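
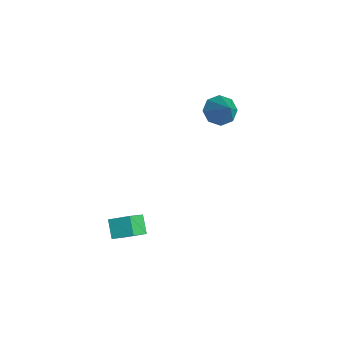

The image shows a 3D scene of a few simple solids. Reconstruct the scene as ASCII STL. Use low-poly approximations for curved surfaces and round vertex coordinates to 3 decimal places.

solid 
facet normal -0.708 -0.043 -0.705
outer loop
vertex -3.258 4.137 0.269
vertex -3.842 3.543 0.892
vertex -3.744 4.566 0.731
endloop
endfacet
facet normal 0.610 0.787 -0.089
outer loop
vertex -3.258 4.137 0.269
vertex -3.744 4.566 0.731
vertex -2.298 3.637 2.428
endloop
endfacet
facet normal -0.708 -0.043 -0.705
outer loop
vertex -3.744 4.566 0.731
vertex -3.842 3.543 0.892
vertex -4.287 4.396 1.287
endloop
endfacet
facet normal 0.120 0.910 0.396
outer loop
vertex -3.744 4.566 0.731
vertex -4.287 4.396 1.287
vertex -2.298 3.637 2.428
endloop
endfacet
facet normal -0.708 -0.043 -0.705
outer loop
vertex -4.287 4.396 1.287
vertex -3.842 3.543 0.892
vertex -4.57 3.726 1.612
endloop
endfacet
facet normal -0.273 0.511 0.815
outer loop
vertex -4.287 4.396 1.287
vertex -4.57 3.726 1.612
vertex -2.298 3.637 2.428
endloop
endfacet
facet normal -0.708 -0.043 -0.705
outer loop
vertex -4.57 3.726 1.612
vertex -3.842 3.543 0.892
vertex -4.426 2.949 1.515
endloop
endfacet
facet normal -0.339 -0.178 0.924
outer loop
vertex -4.57 3.726 1.612
vertex -4.426 2.949 1.515
vertex -2.298 3.637 2.428
endloop
endfacet
facet normal -0.708 -0.042 -0.704
outer loop
vertex -4.426 2.949 1.515
vertex -3.842 3.543 0.892
vertex -3.94 2.521 1.052
endloop
endfacet
facet normal -0.038 -0.753 0.656
outer loop
vertex -4.426 2.949 1.515
vertex -3.94 2.521 1.052
vertex -2.298 3.637 2.428
endloop
endfacet
facet normal -0.708 -0.042 -0.705
outer loop
vertex -3.94 2.521 1.052
vertex -3.842 3.543 0.892
vertex -3.397 2.691 0.496
endloop
endfacet
facet normal 0.451 -0.876 0.172
outer loop
vertex -3.94 2.521 1.052
vertex -3.397 2.691 0.496
vertex -2.298 3.637 2.428
endloop
endfacet
facet normal -0.708 -0.042 -0.705
outer loop
vertex -3.397 2.691 0.496
vertex -3.842 3.543 0.892
vertex -3.114 3.361 0.172
endloop
endfacet
facet normal 0.844 -0.476 -0.247
outer loop
vertex -3.397 2.691 0.496
vertex -3.114 3.361 0.172
vertex -2.298 3.637 2.428
endloop
endfacet
facet normal -0.708 -0.043 -0.705
outer loop
vertex -3.114 3.361 0.172
vertex -3.842 3.543 0.892
vertex -3.258 4.137 0.269
endloop
endfacet
facet normal 0.910 0.213 -0.355
outer loop
vertex -3.114 3.361 0.172
vertex -3.258 4.137 0.269
vertex -2.298 3.637 2.428
endloop
endfacet
facet normal -0.460 -0.753 -0.471
outer loop
vertex 1.935 -4.725 -1.314
vertex 1.272 -3.799 -2.146
vertex 2.869 -4.787 -2.128
endloop
endfacet
facet normal 0.471 -0.656 0.590
outer loop
vertex 3.508 -3.741 -1.474
vertex 1.935 -4.725 -1.314
vertex 2.869 -4.787 -2.128
endloop
endfacet
facet normal -0.460 -0.753 -0.470
outer loop
vertex 2.869 -4.787 -2.128
vertex 1.272 -3.799 -2.146
vertex 2.205 -3.861 -2.96
endloop
endfacet
facet normal 0.753 -0.050 -0.656
outer loop
vertex 2.205 -3.861 -2.96
vertex 3.508 -3.741 -1.474
vertex 2.869 -4.787 -2.128
endloop
endfacet
facet normal -0.753 0.050 0.656
outer loop
vertex 1.935 -4.725 -1.314
vertex 1.911 -2.753 -1.492
vertex 1.272 -3.799 -2.146
endloop
endfacet
facet normal 0.471 -0.657 0.589
outer loop
vertex 2.575 -3.679 -0.66
vertex 1.935 -4.725 -1.314
vertex 3.508 -3.741 -1.474
endloop
endfacet
facet normal -0.753 0.050 0.656
outer loop
vertex 2.575 -3.679 -0.66
vertex 1.911 -2.753 -1.492
vertex 1.935 -4.725 -1.314
endloop
endfacet
facet normal -0.471 0.656 -0.590
outer loop
vertex 1.272 -3.799 -2.146
vertex 1.911 -2.753 -1.492
vertex 2.205 -3.861 -2.96
endloop
endfacet
facet normal 0.753 -0.050 -0.656
outer loop
vertex 2.845 -2.815 -2.306
vertex 3.508 -3.741 -1.474
vertex 2.205 -3.861 -2.96
endloop
endfacet
facet normal -0.470 0.657 -0.590
outer loop
vertex 2.205 -3.861 -2.96
vertex 1.911 -2.753 -1.492
vertex 2.845 -2.815 -2.306
endloop
endfacet
facet normal 0.461 0.753 0.471
outer loop
vertex 2.845 -2.815 -2.306
vertex 2.575 -3.679 -0.66
vertex 3.508 -3.741 -1.474
endloop
endfacet
facet normal 0.460 0.753 0.471
outer loop
vertex 1.911 -2.753 -1.492
vertex 2.575 -3.679 -0.66
vertex 2.845 -2.815 -2.306
endloop
endfacet

endsolid


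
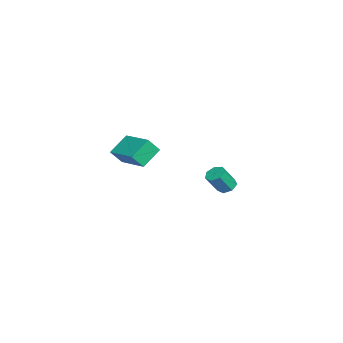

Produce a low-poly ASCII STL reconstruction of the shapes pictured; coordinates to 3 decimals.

solid 
facet normal -0.298 0.479 -0.826
outer loop
vertex -2.877 1.064 -2.978
vertex -3.4 1.285 -2.661
vertex -2.813 1.559 -2.714
endloop
endfacet
facet normal 0.948 0.045 -0.315
outer loop
vertex -2.877 1.064 -2.978
vertex -2.813 1.559 -2.714
vertex -2.437 0.355 -1.756
endloop
endfacet
facet normal 0.948 0.044 -0.316
outer loop
vertex -2.437 0.355 -1.756
vertex -2.813 1.559 -2.714
vertex -2.372 0.849 -1.492
endloop
endfacet
facet normal 0.298 -0.480 0.825
outer loop
vertex -2.437 0.355 -1.756
vertex -2.372 0.849 -1.492
vertex -2.96 0.575 -1.439
endloop
endfacet
facet normal -0.298 0.480 -0.825
outer loop
vertex -2.813 1.559 -2.714
vertex -3.4 1.285 -2.661
vertex -3.191 1.847 -2.41
endloop
endfacet
facet normal 0.680 0.714 0.169
outer loop
vertex -2.813 1.559 -2.714
vertex -3.191 1.847 -2.41
vertex -2.372 0.849 -1.492
endloop
endfacet
facet normal 0.680 0.714 0.169
outer loop
vertex -2.372 0.849 -1.492
vertex -3.191 1.847 -2.41
vertex -2.75 1.137 -1.188
endloop
endfacet
facet normal 0.298 -0.480 0.825
outer loop
vertex -2.372 0.849 -1.492
vertex -2.75 1.137 -1.188
vertex -2.96 0.575 -1.439
endloop
endfacet
facet normal -0.298 0.479 -0.825
outer loop
vertex -3.191 1.847 -2.41
vertex -3.4 1.285 -2.661
vertex -3.727 1.712 -2.295
endloop
endfacet
facet normal -0.100 0.844 0.527
outer loop
vertex -3.191 1.847 -2.41
vertex -3.727 1.712 -2.295
vertex -2.75 1.137 -1.188
endloop
endfacet
facet normal -0.100 0.844 0.527
outer loop
vertex -2.75 1.137 -1.188
vertex -3.727 1.712 -2.295
vertex -3.286 1.002 -1.073
endloop
endfacet
facet normal 0.298 -0.480 0.825
outer loop
vertex -2.75 1.137 -1.188
vertex -3.286 1.002 -1.073
vertex -2.96 0.575 -1.439
endloop
endfacet
facet normal -0.298 0.480 -0.825
outer loop
vertex -3.727 1.712 -2.295
vertex -3.4 1.285 -2.661
vertex -4.017 1.255 -2.456
endloop
endfacet
facet normal -0.805 0.339 0.487
outer loop
vertex -3.727 1.712 -2.295
vertex -4.017 1.255 -2.456
vertex -3.286 1.002 -1.073
endloop
endfacet
facet normal -0.804 0.340 0.487
outer loop
vertex -3.286 1.002 -1.073
vertex -4.017 1.255 -2.456
vertex -3.576 0.546 -1.234
endloop
endfacet
facet normal 0.297 -0.480 0.825
outer loop
vertex -3.286 1.002 -1.073
vertex -3.576 0.546 -1.234
vertex -2.96 0.575 -1.439
endloop
endfacet
facet normal -0.298 0.479 -0.826
outer loop
vertex -4.017 1.255 -2.456
vertex -3.4 1.285 -2.661
vertex -3.842 0.821 -2.771
endloop
endfacet
facet normal -0.903 -0.423 0.081
outer loop
vertex -4.017 1.255 -2.456
vertex -3.842 0.821 -2.771
vertex -3.576 0.546 -1.234
endloop
endfacet
facet normal -0.903 -0.422 0.081
outer loop
vertex -3.576 0.546 -1.234
vertex -3.842 0.821 -2.771
vertex -3.401 0.111 -1.549
endloop
endfacet
facet normal 0.297 -0.479 0.826
outer loop
vertex -3.576 0.546 -1.234
vertex -3.401 0.111 -1.549
vertex -2.96 0.575 -1.439
endloop
endfacet
facet normal -0.298 0.479 -0.826
outer loop
vertex -3.842 0.821 -2.771
vertex -3.4 1.285 -2.661
vertex -3.335 0.736 -3.003
endloop
endfacet
facet normal -0.322 -0.865 -0.386
outer loop
vertex -3.842 0.821 -2.771
vertex -3.335 0.736 -3.003
vertex -3.401 0.111 -1.549
endloop
endfacet
facet normal -0.322 -0.865 -0.386
outer loop
vertex -3.401 0.111 -1.549
vertex -3.335 0.736 -3.003
vertex -2.894 0.026 -1.781
endloop
endfacet
facet normal 0.298 -0.479 0.826
outer loop
vertex -3.401 0.111 -1.549
vertex -2.894 0.026 -1.781
vertex -2.96 0.575 -1.439
endloop
endfacet
facet normal -0.298 0.479 -0.826
outer loop
vertex -3.335 0.736 -3.003
vertex -3.4 1.285 -2.661
vertex -2.877 1.064 -2.978
endloop
endfacet
facet normal 0.501 -0.657 -0.563
outer loop
vertex -3.335 0.736 -3.003
vertex -2.877 1.064 -2.978
vertex -2.894 0.026 -1.781
endloop
endfacet
facet normal 0.503 -0.656 -0.562
outer loop
vertex -2.894 0.026 -1.781
vertex -2.877 1.064 -2.978
vertex -2.437 0.355 -1.756
endloop
endfacet
facet normal 0.299 -0.478 0.826
outer loop
vertex -2.894 0.026 -1.781
vertex -2.437 0.355 -1.756
vertex -2.96 0.575 -1.439
endloop
endfacet
facet normal -0.580 0.568 0.584
outer loop
vertex 2.656 -4.128 4.109
vertex 4.243 -2.931 4.522
vertex 2.416 -3.525 3.284
endloop
endfacet
facet normal -0.782 -0.589 -0.203
outer loop
vertex 3.257 -4.349 2.438
vertex 2.656 -4.128 4.109
vertex 2.416 -3.525 3.284
endloop
endfacet
facet normal -0.580 0.568 0.584
outer loop
vertex 2.416 -3.525 3.284
vertex 4.243 -2.931 4.522
vertex 4.003 -2.328 3.697
endloop
endfacet
facet normal -0.228 0.574 -0.786
outer loop
vertex 4.003 -2.328 3.697
vertex 3.257 -4.349 2.438
vertex 2.416 -3.525 3.284
endloop
endfacet
facet normal 0.228 -0.574 0.786
outer loop
vertex 2.656 -4.128 4.109
vertex 5.084 -3.755 3.676
vertex 4.243 -2.931 4.522
endloop
endfacet
facet normal -0.782 -0.589 -0.203
outer loop
vertex 3.497 -4.952 3.263
vertex 2.656 -4.128 4.109
vertex 3.257 -4.349 2.438
endloop
endfacet
facet normal 0.228 -0.574 0.786
outer loop
vertex 3.497 -4.952 3.263
vertex 5.084 -3.755 3.676
vertex 2.656 -4.128 4.109
endloop
endfacet
facet normal 0.782 0.589 0.203
outer loop
vertex 4.243 -2.931 4.522
vertex 5.084 -3.755 3.676
vertex 4.003 -2.328 3.697
endloop
endfacet
facet normal -0.228 0.574 -0.786
outer loop
vertex 4.844 -3.152 2.851
vertex 3.257 -4.349 2.438
vertex 4.003 -2.328 3.697
endloop
endfacet
facet normal 0.782 0.589 0.203
outer loop
vertex 4.003 -2.328 3.697
vertex 5.084 -3.755 3.676
vertex 4.844 -3.152 2.851
endloop
endfacet
facet normal 0.580 -0.568 -0.584
outer loop
vertex 4.844 -3.152 2.851
vertex 3.497 -4.952 3.263
vertex 3.257 -4.349 2.438
endloop
endfacet
facet normal 0.580 -0.568 -0.584
outer loop
vertex 5.084 -3.755 3.676
vertex 3.497 -4.952 3.263
vertex 4.844 -3.152 2.851
endloop
endfacet

endsolid


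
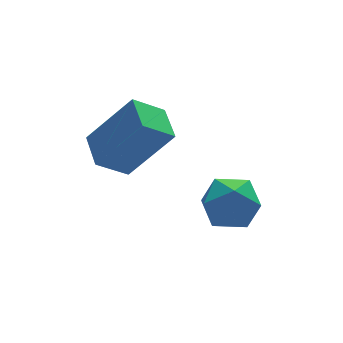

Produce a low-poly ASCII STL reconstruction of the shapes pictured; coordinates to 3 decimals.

solid 
facet normal -0.590 0.224 -0.776
outer loop
vertex -2.163 0.954 2.682
vertex -1.978 2.152 2.888
vertex -1.203 0.932 1.946
endloop
endfacet
facet normal -0.150 -0.974 -0.167
outer loop
vertex 0.018 0.468 3.552
vertex -2.163 0.954 2.682
vertex -1.203 0.932 1.946
endloop
endfacet
facet normal -0.590 0.224 -0.776
outer loop
vertex -1.203 0.932 1.946
vertex -1.978 2.152 2.888
vertex -1.018 2.13 2.152
endloop
endfacet
facet normal 0.793 -0.018 -0.608
outer loop
vertex -1.018 2.13 2.152
vertex 0.018 0.468 3.552
vertex -1.203 0.932 1.946
endloop
endfacet
facet normal -0.793 0.018 0.608
outer loop
vertex -2.163 0.954 2.682
vertex -0.757 1.688 4.494
vertex -1.978 2.152 2.888
endloop
endfacet
facet normal -0.150 -0.974 -0.167
outer loop
vertex -0.942 0.49 4.288
vertex -2.163 0.954 2.682
vertex 0.018 0.468 3.552
endloop
endfacet
facet normal -0.793 0.018 0.608
outer loop
vertex -0.942 0.49 4.288
vertex -0.757 1.688 4.494
vertex -2.163 0.954 2.682
endloop
endfacet
facet normal 0.150 0.974 0.167
outer loop
vertex -1.978 2.152 2.888
vertex -0.757 1.688 4.494
vertex -1.018 2.13 2.152
endloop
endfacet
facet normal 0.793 -0.018 -0.608
outer loop
vertex 0.203 1.666 3.758
vertex 0.018 0.468 3.552
vertex -1.018 2.13 2.152
endloop
endfacet
facet normal 0.150 0.974 0.167
outer loop
vertex -1.018 2.13 2.152
vertex -0.757 1.688 4.494
vertex 0.203 1.666 3.758
endloop
endfacet
facet normal 0.590 -0.224 0.776
outer loop
vertex 0.203 1.666 3.758
vertex -0.942 0.49 4.288
vertex 0.018 0.468 3.552
endloop
endfacet
facet normal 0.590 -0.224 0.776
outer loop
vertex -0.757 1.688 4.494
vertex -0.942 0.49 4.288
vertex 0.203 1.666 3.758
endloop
endfacet
facet normal 0.345 0.752 0.562
outer loop
vertex 1.781 0.694 0.631
vertex 1.197 0.406 1.374
vertex 2.113 0.044 1.296
endloop
endfacet
facet normal 0.841 0.532 0.100
outer loop
vertex 1.781 0.694 0.631
vertex 2.113 0.044 1.296
vertex 2.31 -0.087 0.337
endloop
endfacet
facet normal 0.574 0.599 -0.558
outer loop
vertex 1.781 0.694 0.631
vertex 2.31 -0.087 0.337
vertex 1.515 0.194 -0.179
endloop
endfacet
facet normal -0.087 0.860 -0.502
outer loop
vertex 1.781 0.694 0.631
vertex 1.515 0.194 -0.179
vertex 0.827 0.499 0.462
endloop
endfacet
facet normal -0.229 0.955 0.190
outer loop
vertex 1.781 0.694 0.631
vertex 0.827 0.499 0.462
vertex 1.197 0.406 1.374
endloop
endfacet
facet normal 0.962 -0.161 0.220
outer loop
vertex 2.31 -0.087 0.337
vertex 2.113 0.044 1.296
vertex 2.053 -0.859 0.898
endloop
endfacet
facet normal 0.159 0.194 0.968
outer loop
vertex 2.113 0.044 1.296
vertex 1.197 0.406 1.374
vertex 1.365 -0.554 1.539
endloop
endfacet
facet normal -0.770 0.522 0.366
outer loop
vertex 1.197 0.406 1.374
vertex 0.827 0.499 0.462
vertex 0.57 -0.273 1.023
endloop
endfacet
facet normal -0.541 0.369 -0.756
outer loop
vertex 0.827 0.499 0.462
vertex 1.515 0.194 -0.179
vertex 0.767 -0.404 0.064
endloop
endfacet
facet normal 0.531 -0.053 -0.846
outer loop
vertex 1.515 0.194 -0.179
vertex 2.31 -0.087 0.337
vertex 1.683 -0.766 -0.014
endloop
endfacet
facet normal 0.087 -0.860 0.502
outer loop
vertex 1.099 -1.054 0.729
vertex 2.053 -0.859 0.898
vertex 1.365 -0.554 1.539
endloop
endfacet
facet normal -0.574 -0.599 0.558
outer loop
vertex 1.099 -1.054 0.729
vertex 1.365 -0.554 1.539
vertex 0.57 -0.273 1.023
endloop
endfacet
facet normal -0.841 -0.532 -0.100
outer loop
vertex 1.099 -1.054 0.729
vertex 0.57 -0.273 1.023
vertex 0.767 -0.404 0.064
endloop
endfacet
facet normal -0.345 -0.752 -0.562
outer loop
vertex 1.099 -1.054 0.729
vertex 0.767 -0.404 0.064
vertex 1.683 -0.766 -0.014
endloop
endfacet
facet normal 0.229 -0.955 -0.190
outer loop
vertex 1.099 -1.054 0.729
vertex 1.683 -0.766 -0.014
vertex 2.053 -0.859 0.898
endloop
endfacet
facet normal 0.541 -0.369 0.756
outer loop
vertex 1.365 -0.554 1.539
vertex 2.053 -0.859 0.898
vertex 2.113 0.044 1.296
endloop
endfacet
facet normal -0.531 0.053 0.846
outer loop
vertex 0.57 -0.273 1.023
vertex 1.365 -0.554 1.539
vertex 1.197 0.406 1.374
endloop
endfacet
facet normal -0.962 0.161 -0.220
outer loop
vertex 0.767 -0.404 0.064
vertex 0.57 -0.273 1.023
vertex 0.827 0.499 0.462
endloop
endfacet
facet normal -0.159 -0.194 -0.968
outer loop
vertex 1.683 -0.766 -0.014
vertex 0.767 -0.404 0.064
vertex 1.515 0.194 -0.179
endloop
endfacet
facet normal 0.770 -0.522 -0.366
outer loop
vertex 2.053 -0.859 0.898
vertex 1.683 -0.766 -0.014
vertex 2.31 -0.087 0.337
endloop
endfacet

endsolid


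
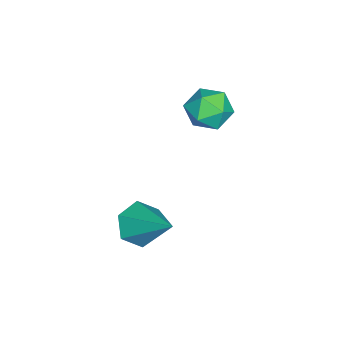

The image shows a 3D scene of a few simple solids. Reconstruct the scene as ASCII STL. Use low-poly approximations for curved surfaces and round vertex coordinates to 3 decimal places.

solid 
facet normal -0.911 -0.413 0.000
outer loop
vertex -2.992 1.305 0.943
vertex -2.618 0.48 0.635
vertex -2.695 0.65 1.574
endloop
endfacet
facet normal -0.860 0.093 0.502
outer loop
vertex -2.992 1.305 0.943
vertex -2.695 0.65 1.574
vertex -2.508 1.576 1.722
endloop
endfacet
facet normal -0.686 0.705 0.181
outer loop
vertex -2.992 1.305 0.943
vertex -2.508 1.576 1.722
vertex -2.317 1.979 0.876
endloop
endfacet
facet normal -0.629 0.578 -0.520
outer loop
vertex -2.992 1.305 0.943
vertex -2.317 1.979 0.876
vertex -2.385 1.301 0.204
endloop
endfacet
facet normal -0.768 -0.113 -0.630
outer loop
vertex -2.992 1.305 0.943
vertex -2.385 1.301 0.204
vertex -2.618 0.48 0.635
endloop
endfacet
facet normal -0.326 -0.085 0.942
outer loop
vertex -2.508 1.576 1.722
vertex -2.695 0.65 1.574
vertex -1.835 0.919 1.896
endloop
endfacet
facet normal -0.409 -0.903 0.130
outer loop
vertex -2.695 0.65 1.574
vertex -2.618 0.48 0.635
vertex -1.903 0.241 1.224
endloop
endfacet
facet normal -0.177 -0.418 -0.891
outer loop
vertex -2.618 0.48 0.635
vertex -2.385 1.301 0.204
vertex -1.712 0.644 0.378
endloop
endfacet
facet normal 0.047 0.701 -0.712
outer loop
vertex -2.385 1.301 0.204
vertex -2.317 1.979 0.876
vertex -1.525 1.57 0.526
endloop
endfacet
facet normal -0.044 0.906 0.421
outer loop
vertex -2.317 1.979 0.876
vertex -2.508 1.576 1.722
vertex -1.602 1.74 1.465
endloop
endfacet
facet normal 0.629 -0.578 0.520
outer loop
vertex -1.228 0.915 1.157
vertex -1.835 0.919 1.896
vertex -1.903 0.241 1.224
endloop
endfacet
facet normal 0.686 -0.705 -0.181
outer loop
vertex -1.228 0.915 1.157
vertex -1.903 0.241 1.224
vertex -1.712 0.644 0.378
endloop
endfacet
facet normal 0.860 -0.093 -0.502
outer loop
vertex -1.228 0.915 1.157
vertex -1.712 0.644 0.378
vertex -1.525 1.57 0.526
endloop
endfacet
facet normal 0.911 0.413 -0.000
outer loop
vertex -1.228 0.915 1.157
vertex -1.525 1.57 0.526
vertex -1.602 1.74 1.465
endloop
endfacet
facet normal 0.768 0.113 0.630
outer loop
vertex -1.228 0.915 1.157
vertex -1.602 1.74 1.465
vertex -1.835 0.919 1.896
endloop
endfacet
facet normal -0.047 -0.701 0.712
outer loop
vertex -1.903 0.241 1.224
vertex -1.835 0.919 1.896
vertex -2.695 0.65 1.574
endloop
endfacet
facet normal 0.044 -0.906 -0.421
outer loop
vertex -1.712 0.644 0.378
vertex -1.903 0.241 1.224
vertex -2.618 0.48 0.635
endloop
endfacet
facet normal 0.326 0.085 -0.942
outer loop
vertex -1.525 1.57 0.526
vertex -1.712 0.644 0.378
vertex -2.385 1.301 0.204
endloop
endfacet
facet normal 0.409 0.903 -0.130
outer loop
vertex -1.602 1.74 1.465
vertex -1.525 1.57 0.526
vertex -2.317 1.979 0.876
endloop
endfacet
facet normal 0.177 0.418 0.891
outer loop
vertex -1.835 0.919 1.896
vertex -1.602 1.74 1.465
vertex -2.508 1.576 1.722
endloop
endfacet
facet normal -0.469 -0.655 -0.593
outer loop
vertex 1.384 -0.385 -3.933
vertex 0.815 -0.63 -3.213
vertex 0.565 0.077 -3.796
endloop
endfacet
facet normal 0.346 0.772 -0.534
outer loop
vertex 1.384 -0.385 -3.933
vertex 0.565 0.077 -3.796
vertex 1.845 0.81 -1.907
endloop
endfacet
facet normal -0.468 -0.655 -0.594
outer loop
vertex 0.565 0.077 -3.796
vertex 0.815 -0.63 -3.213
vertex -0.004 -0.169 -3.076
endloop
endfacet
facet normal -0.445 0.895 -0.046
outer loop
vertex 0.565 0.077 -3.796
vertex -0.004 -0.169 -3.076
vertex 1.845 0.81 -1.907
endloop
endfacet
facet normal -0.468 -0.655 -0.594
outer loop
vertex -0.004 -0.169 -3.076
vertex 0.815 -0.63 -3.213
vertex 0.246 -0.876 -2.493
endloop
endfacet
facet normal -0.626 0.352 0.696
outer loop
vertex -0.004 -0.169 -3.076
vertex 0.246 -0.876 -2.493
vertex 1.845 0.81 -1.907
endloop
endfacet
facet normal -0.467 -0.655 -0.593
outer loop
vertex 0.246 -0.876 -2.493
vertex 0.815 -0.63 -3.213
vertex 1.065 -1.337 -2.629
endloop
endfacet
facet normal -0.018 -0.313 0.950
outer loop
vertex 0.246 -0.876 -2.493
vertex 1.065 -1.337 -2.629
vertex 1.845 0.81 -1.907
endloop
endfacet
facet normal -0.468 -0.655 -0.593
outer loop
vertex 1.065 -1.337 -2.629
vertex 0.815 -0.63 -3.213
vertex 1.634 -1.092 -3.349
endloop
endfacet
facet normal 0.772 -0.436 0.462
outer loop
vertex 1.065 -1.337 -2.629
vertex 1.634 -1.092 -3.349
vertex 1.845 0.81 -1.907
endloop
endfacet
facet normal -0.468 -0.655 -0.593
outer loop
vertex 1.634 -1.092 -3.349
vertex 0.815 -0.63 -3.213
vertex 1.384 -0.385 -3.933
endloop
endfacet
facet normal 0.954 0.106 -0.280
outer loop
vertex 1.634 -1.092 -3.349
vertex 1.384 -0.385 -3.933
vertex 1.845 0.81 -1.907
endloop
endfacet

endsolid


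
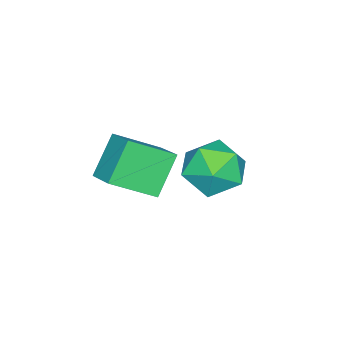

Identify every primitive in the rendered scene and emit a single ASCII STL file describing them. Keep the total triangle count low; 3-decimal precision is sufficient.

solid 
facet normal -0.515 -0.748 -0.419
outer loop
vertex -2.519 -1.148 1.697
vertex -3.6 -1.086 2.916
vertex -3.459 -0.002 0.805
endloop
endfacet
facet normal 0.663 -0.038 -0.748
outer loop
vertex -2.82 0.926 1.324
vertex -2.519 -1.148 1.697
vertex -3.459 -0.002 0.805
endloop
endfacet
facet normal -0.515 -0.748 -0.419
outer loop
vertex -3.459 -0.002 0.805
vertex -3.6 -1.086 2.916
vertex -4.54 0.06 2.024
endloop
endfacet
facet normal -0.543 0.663 -0.516
outer loop
vertex -4.54 0.06 2.024
vertex -2.82 0.926 1.324
vertex -3.459 -0.002 0.805
endloop
endfacet
facet normal 0.543 -0.663 0.516
outer loop
vertex -2.519 -1.148 1.697
vertex -2.961 -0.158 3.435
vertex -3.6 -1.086 2.916
endloop
endfacet
facet normal 0.663 -0.038 -0.748
outer loop
vertex -1.88 -0.22 2.216
vertex -2.519 -1.148 1.697
vertex -2.82 0.926 1.324
endloop
endfacet
facet normal 0.543 -0.663 0.516
outer loop
vertex -1.88 -0.22 2.216
vertex -2.961 -0.158 3.435
vertex -2.519 -1.148 1.697
endloop
endfacet
facet normal -0.663 0.038 0.748
outer loop
vertex -3.6 -1.086 2.916
vertex -2.961 -0.158 3.435
vertex -4.54 0.06 2.024
endloop
endfacet
facet normal -0.543 0.663 -0.516
outer loop
vertex -3.901 0.988 2.543
vertex -2.82 0.926 1.324
vertex -4.54 0.06 2.024
endloop
endfacet
facet normal -0.663 0.038 0.748
outer loop
vertex -4.54 0.06 2.024
vertex -2.961 -0.158 3.435
vertex -3.901 0.988 2.543
endloop
endfacet
facet normal 0.515 0.748 0.419
outer loop
vertex -3.901 0.988 2.543
vertex -1.88 -0.22 2.216
vertex -2.82 0.926 1.324
endloop
endfacet
facet normal 0.515 0.748 0.419
outer loop
vertex -2.961 -0.158 3.435
vertex -1.88 -0.22 2.216
vertex -3.901 0.988 2.543
endloop
endfacet
facet normal -0.291 0.020 0.956
outer loop
vertex -2.95 3.438 4.311
vertex -3.567 2.564 4.141
vertex -2.538 2.447 4.457
endloop
endfacet
facet normal 0.368 0.283 0.886
outer loop
vertex -2.95 3.438 4.311
vertex -2.538 2.447 4.457
vertex -1.948 3.212 3.967
endloop
endfacet
facet normal 0.337 0.835 0.434
outer loop
vertex -2.95 3.438 4.311
vertex -1.948 3.212 3.967
vertex -2.613 3.802 3.348
endloop
endfacet
facet normal -0.341 0.913 0.226
outer loop
vertex -2.95 3.438 4.311
vertex -2.613 3.802 3.348
vertex -3.614 3.402 3.455
endloop
endfacet
facet normal -0.730 0.408 0.549
outer loop
vertex -2.95 3.438 4.311
vertex -3.614 3.402 3.455
vertex -3.567 2.564 4.141
endloop
endfacet
facet normal 0.776 -0.221 0.590
outer loop
vertex -1.948 3.212 3.967
vertex -2.538 2.447 4.457
vertex -1.946 2.198 3.585
endloop
endfacet
facet normal -0.290 -0.648 0.705
outer loop
vertex -2.538 2.447 4.457
vertex -3.567 2.564 4.141
vertex -2.947 1.798 3.692
endloop
endfacet
facet normal -0.999 -0.019 0.045
outer loop
vertex -3.567 2.564 4.141
vertex -3.614 3.402 3.455
vertex -3.612 2.388 3.073
endloop
endfacet
facet normal -0.369 0.797 -0.478
outer loop
vertex -3.614 3.402 3.455
vertex -2.613 3.802 3.348
vertex -3.022 3.153 2.583
endloop
endfacet
facet normal 0.727 0.672 -0.141
outer loop
vertex -2.613 3.802 3.348
vertex -1.948 3.212 3.967
vertex -1.993 3.036 2.899
endloop
endfacet
facet normal 0.341 -0.913 -0.226
outer loop
vertex -2.61 2.162 2.729
vertex -1.946 2.198 3.585
vertex -2.947 1.798 3.692
endloop
endfacet
facet normal -0.337 -0.835 -0.434
outer loop
vertex -2.61 2.162 2.729
vertex -2.947 1.798 3.692
vertex -3.612 2.388 3.073
endloop
endfacet
facet normal -0.368 -0.283 -0.886
outer loop
vertex -2.61 2.162 2.729
vertex -3.612 2.388 3.073
vertex -3.022 3.153 2.583
endloop
endfacet
facet normal 0.291 -0.020 -0.956
outer loop
vertex -2.61 2.162 2.729
vertex -3.022 3.153 2.583
vertex -1.993 3.036 2.899
endloop
endfacet
facet normal 0.730 -0.408 -0.549
outer loop
vertex -2.61 2.162 2.729
vertex -1.993 3.036 2.899
vertex -1.946 2.198 3.585
endloop
endfacet
facet normal 0.369 -0.797 0.478
outer loop
vertex -2.947 1.798 3.692
vertex -1.946 2.198 3.585
vertex -2.538 2.447 4.457
endloop
endfacet
facet normal -0.727 -0.672 0.141
outer loop
vertex -3.612 2.388 3.073
vertex -2.947 1.798 3.692
vertex -3.567 2.564 4.141
endloop
endfacet
facet normal -0.776 0.221 -0.590
outer loop
vertex -3.022 3.153 2.583
vertex -3.612 2.388 3.073
vertex -3.614 3.402 3.455
endloop
endfacet
facet normal 0.290 0.648 -0.705
outer loop
vertex -1.993 3.036 2.899
vertex -3.022 3.153 2.583
vertex -2.613 3.802 3.348
endloop
endfacet
facet normal 0.999 0.019 -0.045
outer loop
vertex -1.946 2.198 3.585
vertex -1.993 3.036 2.899
vertex -1.948 3.212 3.967
endloop
endfacet

endsolid


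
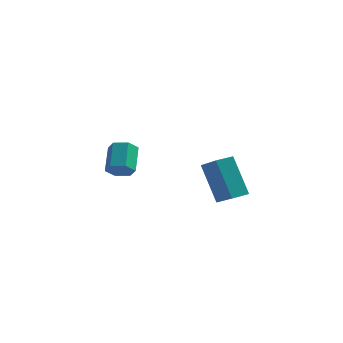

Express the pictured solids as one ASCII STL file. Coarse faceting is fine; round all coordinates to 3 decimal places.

solid 
facet normal -0.574 0.615 -0.541
outer loop
vertex 2.046 0.549 -2.708
vertex 2.65 1.159 -2.656
vertex 2.963 -0.204 -4.537
endloop
endfacet
facet normal -0.703 -0.709 -0.060
outer loop
vertex 3.91 -1.219 -3.644
vertex 2.046 0.549 -2.708
vertex 2.963 -0.204 -4.537
endloop
endfacet
facet normal -0.573 0.615 -0.541
outer loop
vertex 2.963 -0.204 -4.537
vertex 2.65 1.159 -2.656
vertex 3.568 0.405 -4.485
endloop
endfacet
facet normal 0.420 -0.346 -0.839
outer loop
vertex 3.568 0.405 -4.485
vertex 3.91 -1.219 -3.644
vertex 2.963 -0.204 -4.537
endloop
endfacet
facet normal -0.421 0.345 0.839
outer loop
vertex 2.046 0.549 -2.708
vertex 3.597 0.144 -1.763
vertex 2.65 1.159 -2.656
endloop
endfacet
facet normal -0.703 -0.709 -0.060
outer loop
vertex 2.992 -0.465 -1.815
vertex 2.046 0.549 -2.708
vertex 3.91 -1.219 -3.644
endloop
endfacet
facet normal -0.421 0.346 0.839
outer loop
vertex 2.992 -0.465 -1.815
vertex 3.597 0.144 -1.763
vertex 2.046 0.549 -2.708
endloop
endfacet
facet normal 0.703 0.709 0.060
outer loop
vertex 2.65 1.159 -2.656
vertex 3.597 0.144 -1.763
vertex 3.568 0.405 -4.485
endloop
endfacet
facet normal 0.421 -0.346 -0.839
outer loop
vertex 4.514 -0.609 -3.592
vertex 3.91 -1.219 -3.644
vertex 3.568 0.405 -4.485
endloop
endfacet
facet normal 0.703 0.709 0.060
outer loop
vertex 3.568 0.405 -4.485
vertex 3.597 0.144 -1.763
vertex 4.514 -0.609 -3.592
endloop
endfacet
facet normal 0.574 -0.614 0.541
outer loop
vertex 4.514 -0.609 -3.592
vertex 2.992 -0.465 -1.815
vertex 3.91 -1.219 -3.644
endloop
endfacet
facet normal 0.573 -0.616 0.541
outer loop
vertex 3.597 0.144 -1.763
vertex 2.992 -0.465 -1.815
vertex 4.514 -0.609 -3.592
endloop
endfacet
facet normal 0.151 -0.785 -0.600
outer loop
vertex -1.683 1.997 -4.55
vertex -2.025 1.579 -4.089
vertex -2.385 1.906 -4.607
endloop
endfacet
facet normal -0.014 0.605 -0.796
outer loop
vertex -1.683 1.997 -4.55
vertex -2.385 1.906 -4.607
vertex -1.913 3.199 -3.632
endloop
endfacet
facet normal -0.016 0.606 -0.796
outer loop
vertex -1.913 3.199 -3.632
vertex -2.385 1.906 -4.607
vertex -2.615 3.107 -3.688
endloop
endfacet
facet normal -0.151 0.785 0.600
outer loop
vertex -1.913 3.199 -3.632
vertex -2.615 3.107 -3.688
vertex -2.255 2.781 -3.171
endloop
endfacet
facet normal 0.151 -0.785 -0.600
outer loop
vertex -2.385 1.906 -4.607
vertex -2.025 1.579 -4.089
vertex -2.727 1.488 -4.146
endloop
endfacet
facet normal -0.863 0.192 -0.467
outer loop
vertex -2.385 1.906 -4.607
vertex -2.727 1.488 -4.146
vertex -2.615 3.107 -3.688
endloop
endfacet
facet normal -0.863 0.192 -0.467
outer loop
vertex -2.615 3.107 -3.688
vertex -2.727 1.488 -4.146
vertex -2.957 2.69 -3.227
endloop
endfacet
facet normal -0.150 0.786 0.600
outer loop
vertex -2.615 3.107 -3.688
vertex -2.957 2.69 -3.227
vertex -2.255 2.781 -3.171
endloop
endfacet
facet normal 0.151 -0.785 -0.600
outer loop
vertex -2.727 1.488 -4.146
vertex -2.025 1.579 -4.089
vertex -2.367 1.161 -3.628
endloop
endfacet
facet normal -0.849 -0.414 0.329
outer loop
vertex -2.727 1.488 -4.146
vertex -2.367 1.161 -3.628
vertex -2.957 2.69 -3.227
endloop
endfacet
facet normal -0.849 -0.414 0.329
outer loop
vertex -2.957 2.69 -3.227
vertex -2.367 1.161 -3.628
vertex -2.597 2.363 -2.71
endloop
endfacet
facet normal -0.150 0.785 0.601
outer loop
vertex -2.957 2.69 -3.227
vertex -2.597 2.363 -2.71
vertex -2.255 2.781 -3.171
endloop
endfacet
facet normal 0.151 -0.785 -0.600
outer loop
vertex -2.367 1.161 -3.628
vertex -2.025 1.579 -4.089
vertex -1.665 1.253 -3.572
endloop
endfacet
facet normal 0.016 -0.605 0.796
outer loop
vertex -2.367 1.161 -3.628
vertex -1.665 1.253 -3.572
vertex -2.597 2.363 -2.71
endloop
endfacet
facet normal 0.014 -0.606 0.795
outer loop
vertex -2.597 2.363 -2.71
vertex -1.665 1.253 -3.572
vertex -1.895 2.454 -2.653
endloop
endfacet
facet normal -0.151 0.785 0.600
outer loop
vertex -2.597 2.363 -2.71
vertex -1.895 2.454 -2.653
vertex -2.255 2.781 -3.171
endloop
endfacet
facet normal 0.150 -0.786 -0.600
outer loop
vertex -1.665 1.253 -3.572
vertex -2.025 1.579 -4.089
vertex -1.323 1.67 -4.033
endloop
endfacet
facet normal 0.863 -0.192 0.467
outer loop
vertex -1.665 1.253 -3.572
vertex -1.323 1.67 -4.033
vertex -1.895 2.454 -2.653
endloop
endfacet
facet normal 0.863 -0.192 0.467
outer loop
vertex -1.895 2.454 -2.653
vertex -1.323 1.67 -4.033
vertex -1.553 2.872 -3.114
endloop
endfacet
facet normal -0.151 0.785 0.600
outer loop
vertex -1.895 2.454 -2.653
vertex -1.553 2.872 -3.114
vertex -2.255 2.781 -3.171
endloop
endfacet
facet normal 0.150 -0.785 -0.601
outer loop
vertex -1.323 1.67 -4.033
vertex -2.025 1.579 -4.089
vertex -1.683 1.997 -4.55
endloop
endfacet
facet normal 0.849 0.414 -0.329
outer loop
vertex -1.323 1.67 -4.033
vertex -1.683 1.997 -4.55
vertex -1.553 2.872 -3.114
endloop
endfacet
facet normal 0.849 0.414 -0.329
outer loop
vertex -1.553 2.872 -3.114
vertex -1.683 1.997 -4.55
vertex -1.913 3.199 -3.632
endloop
endfacet
facet normal -0.151 0.785 0.600
outer loop
vertex -1.553 2.872 -3.114
vertex -1.913 3.199 -3.632
vertex -2.255 2.781 -3.171
endloop
endfacet

endsolid


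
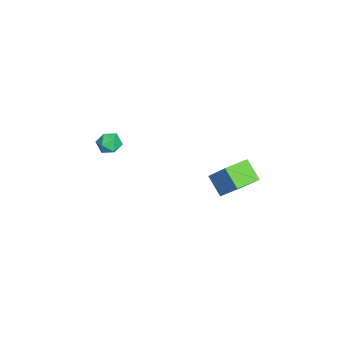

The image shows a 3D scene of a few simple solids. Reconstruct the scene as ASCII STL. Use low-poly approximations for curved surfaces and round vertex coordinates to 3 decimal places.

solid 
facet normal -0.608 -0.484 0.630
outer loop
vertex 1.492 2.074 1.45
vertex 0.628 3.097 1.401
vertex 0.594 1.244 -0.055
endloop
endfacet
facet normal 0.645 -0.763 0.036
outer loop
vertex 1.372 1.863 -0.861
vertex 1.492 2.074 1.45
vertex 0.594 1.244 -0.055
endloop
endfacet
facet normal -0.608 -0.484 0.630
outer loop
vertex 0.594 1.244 -0.055
vertex 0.628 3.097 1.401
vertex -0.27 2.266 -0.104
endloop
endfacet
facet normal -0.463 -0.429 -0.776
outer loop
vertex -0.27 2.266 -0.104
vertex 1.372 1.863 -0.861
vertex 0.594 1.244 -0.055
endloop
endfacet
facet normal 0.463 0.428 0.776
outer loop
vertex 1.492 2.074 1.45
vertex 1.406 3.716 0.595
vertex 0.628 3.097 1.401
endloop
endfacet
facet normal 0.645 -0.763 0.036
outer loop
vertex 2.27 2.694 0.644
vertex 1.492 2.074 1.45
vertex 1.372 1.863 -0.861
endloop
endfacet
facet normal 0.463 0.428 0.776
outer loop
vertex 2.27 2.694 0.644
vertex 1.406 3.716 0.595
vertex 1.492 2.074 1.45
endloop
endfacet
facet normal -0.645 0.763 -0.037
outer loop
vertex 0.628 3.097 1.401
vertex 1.406 3.716 0.595
vertex -0.27 2.266 -0.104
endloop
endfacet
facet normal -0.463 -0.428 -0.776
outer loop
vertex 0.508 2.886 -0.91
vertex 1.372 1.863 -0.861
vertex -0.27 2.266 -0.104
endloop
endfacet
facet normal -0.645 0.763 -0.036
outer loop
vertex -0.27 2.266 -0.104
vertex 1.406 3.716 0.595
vertex 0.508 2.886 -0.91
endloop
endfacet
facet normal 0.608 0.483 -0.630
outer loop
vertex 0.508 2.886 -0.91
vertex 2.27 2.694 0.644
vertex 1.372 1.863 -0.861
endloop
endfacet
facet normal 0.608 0.484 -0.630
outer loop
vertex 1.406 3.716 0.595
vertex 2.27 2.694 0.644
vertex 0.508 2.886 -0.91
endloop
endfacet
facet normal -0.964 0.224 0.141
outer loop
vertex -1.635 -3.441 0.37
vertex -1.71 -4.016 0.77
vertex -1.525 -3.404 1.065
endloop
endfacet
facet normal -0.576 0.816 0.048
outer loop
vertex -1.635 -3.441 0.37
vertex -1.525 -3.404 1.065
vertex -1.09 -3.071 0.622
endloop
endfacet
facet normal -0.252 0.770 -0.586
outer loop
vertex -1.635 -3.441 0.37
vertex -1.09 -3.071 0.622
vertex -1.007 -3.478 0.052
endloop
endfacet
facet normal -0.440 0.150 -0.886
outer loop
vertex -1.635 -3.441 0.37
vertex -1.007 -3.478 0.052
vertex -1.391 -4.061 0.144
endloop
endfacet
facet normal -0.881 -0.188 -0.435
outer loop
vertex -1.635 -3.441 0.37
vertex -1.391 -4.061 0.144
vertex -1.71 -4.016 0.77
endloop
endfacet
facet normal -0.071 0.829 0.554
outer loop
vertex -1.09 -3.071 0.622
vertex -1.525 -3.404 1.065
vertex -0.829 -3.419 1.176
endloop
endfacet
facet normal -0.700 -0.127 0.702
outer loop
vertex -1.525 -3.404 1.065
vertex -1.71 -4.016 0.77
vertex -1.213 -4.002 1.268
endloop
endfacet
facet normal -0.565 -0.792 -0.231
outer loop
vertex -1.71 -4.016 0.77
vertex -1.391 -4.061 0.144
vertex -1.13 -4.409 0.698
endloop
endfacet
facet normal 0.147 -0.248 -0.957
outer loop
vertex -1.391 -4.061 0.144
vertex -1.007 -3.478 0.052
vertex -0.695 -4.076 0.255
endloop
endfacet
facet normal 0.453 0.755 -0.473
outer loop
vertex -1.007 -3.478 0.052
vertex -1.09 -3.071 0.622
vertex -0.51 -3.464 0.55
endloop
endfacet
facet normal 0.440 -0.150 0.886
outer loop
vertex -0.585 -4.039 0.95
vertex -0.829 -3.419 1.176
vertex -1.213 -4.002 1.268
endloop
endfacet
facet normal 0.252 -0.770 0.586
outer loop
vertex -0.585 -4.039 0.95
vertex -1.213 -4.002 1.268
vertex -1.13 -4.409 0.698
endloop
endfacet
facet normal 0.576 -0.816 -0.048
outer loop
vertex -0.585 -4.039 0.95
vertex -1.13 -4.409 0.698
vertex -0.695 -4.076 0.255
endloop
endfacet
facet normal 0.964 -0.224 -0.141
outer loop
vertex -0.585 -4.039 0.95
vertex -0.695 -4.076 0.255
vertex -0.51 -3.464 0.55
endloop
endfacet
facet normal 0.881 0.188 0.435
outer loop
vertex -0.585 -4.039 0.95
vertex -0.51 -3.464 0.55
vertex -0.829 -3.419 1.176
endloop
endfacet
facet normal -0.147 0.248 0.957
outer loop
vertex -1.213 -4.002 1.268
vertex -0.829 -3.419 1.176
vertex -1.525 -3.404 1.065
endloop
endfacet
facet normal -0.453 -0.755 0.473
outer loop
vertex -1.13 -4.409 0.698
vertex -1.213 -4.002 1.268
vertex -1.71 -4.016 0.77
endloop
endfacet
facet normal 0.071 -0.829 -0.554
outer loop
vertex -0.695 -4.076 0.255
vertex -1.13 -4.409 0.698
vertex -1.391 -4.061 0.144
endloop
endfacet
facet normal 0.700 0.127 -0.702
outer loop
vertex -0.51 -3.464 0.55
vertex -0.695 -4.076 0.255
vertex -1.007 -3.478 0.052
endloop
endfacet
facet normal 0.565 0.792 0.231
outer loop
vertex -0.829 -3.419 1.176
vertex -0.51 -3.464 0.55
vertex -1.09 -3.071 0.622
endloop
endfacet

endsolid


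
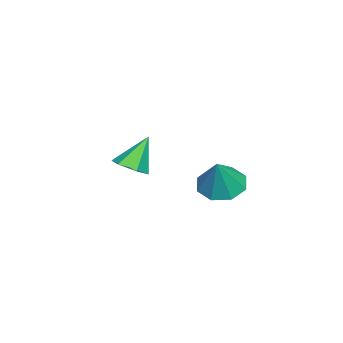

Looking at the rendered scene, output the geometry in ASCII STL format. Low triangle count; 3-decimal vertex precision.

solid 
facet normal 0.411 -0.321 -0.853
outer loop
vertex 0.601 -0.298 -0.244
vertex 0.054 -0.047 -0.602
vertex 0.612 0.359 -0.486
endloop
endfacet
facet normal 0.688 0.241 0.685
outer loop
vertex 0.601 -0.298 -0.244
vertex 0.612 0.359 -0.486
vertex -0.554 0.427 0.662
endloop
endfacet
facet normal 0.410 -0.320 -0.854
outer loop
vertex 0.612 0.359 -0.486
vertex 0.054 -0.047 -0.602
vertex 0.065 0.61 -0.843
endloop
endfacet
facet normal 0.279 0.933 0.228
outer loop
vertex 0.612 0.359 -0.486
vertex 0.065 0.61 -0.843
vertex -0.554 0.427 0.662
endloop
endfacet
facet normal 0.411 -0.320 -0.854
outer loop
vertex 0.065 0.61 -0.843
vertex 0.054 -0.047 -0.602
vertex -0.493 0.203 -0.959
endloop
endfacet
facet normal -0.566 0.814 -0.134
outer loop
vertex 0.065 0.61 -0.843
vertex -0.493 0.203 -0.959
vertex -0.554 0.427 0.662
endloop
endfacet
facet normal 0.410 -0.321 -0.854
outer loop
vertex -0.493 0.203 -0.959
vertex 0.054 -0.047 -0.602
vertex -0.504 -0.454 -0.717
endloop
endfacet
facet normal -0.999 0.003 -0.038
outer loop
vertex -0.493 0.203 -0.959
vertex -0.504 -0.454 -0.717
vertex -0.554 0.427 0.662
endloop
endfacet
facet normal 0.410 -0.321 -0.854
outer loop
vertex -0.504 -0.454 -0.717
vertex 0.054 -0.047 -0.602
vertex 0.043 -0.704 -0.36
endloop
endfacet
facet normal -0.589 -0.690 0.420
outer loop
vertex -0.504 -0.454 -0.717
vertex 0.043 -0.704 -0.36
vertex -0.554 0.427 0.662
endloop
endfacet
facet normal 0.411 -0.321 -0.853
outer loop
vertex 0.043 -0.704 -0.36
vertex 0.054 -0.047 -0.602
vertex 0.601 -0.298 -0.244
endloop
endfacet
facet normal 0.254 -0.571 0.780
outer loop
vertex 0.043 -0.704 -0.36
vertex 0.601 -0.298 -0.244
vertex -0.554 0.427 0.662
endloop
endfacet
facet normal -0.527 -0.023 -0.849
outer loop
vertex 3.509 3.252 0.289
vertex 3.095 3.943 0.527
vertex 3.799 3.791 0.094
endloop
endfacet
facet normal 0.884 -0.466 0.028
outer loop
vertex 3.509 3.252 0.289
vertex 3.799 3.791 0.094
vertex 3.845 3.977 1.733
endloop
endfacet
facet normal -0.527 -0.024 -0.849
outer loop
vertex 3.799 3.791 0.094
vertex 3.095 3.943 0.527
vertex 3.677 4.42 0.152
endloop
endfacet
facet normal 0.980 0.195 -0.050
outer loop
vertex 3.799 3.791 0.094
vertex 3.677 4.42 0.152
vertex 3.845 3.977 1.733
endloop
endfacet
facet normal -0.528 -0.024 -0.849
outer loop
vertex 3.677 4.42 0.152
vertex 3.095 3.943 0.527
vertex 3.214 4.769 0.43
endloop
endfacet
facet normal 0.648 0.748 0.141
outer loop
vertex 3.677 4.42 0.152
vertex 3.214 4.769 0.43
vertex 3.845 3.977 1.733
endloop
endfacet
facet normal -0.528 -0.024 -0.849
outer loop
vertex 3.214 4.769 0.43
vertex 3.095 3.943 0.527
vertex 2.682 4.635 0.765
endloop
endfacet
facet normal 0.087 0.869 0.486
outer loop
vertex 3.214 4.769 0.43
vertex 2.682 4.635 0.765
vertex 3.845 3.977 1.733
endloop
endfacet
facet normal -0.528 -0.023 -0.849
outer loop
vertex 2.682 4.635 0.765
vertex 3.095 3.943 0.527
vertex 2.392 4.095 0.96
endloop
endfacet
facet normal -0.379 0.488 0.787
outer loop
vertex 2.682 4.635 0.765
vertex 2.392 4.095 0.96
vertex 3.845 3.977 1.733
endloop
endfacet
facet normal -0.528 -0.024 -0.849
outer loop
vertex 2.392 4.095 0.96
vertex 3.095 3.943 0.527
vertex 2.514 3.467 0.902
endloop
endfacet
facet normal -0.474 -0.172 0.864
outer loop
vertex 2.392 4.095 0.96
vertex 2.514 3.467 0.902
vertex 3.845 3.977 1.733
endloop
endfacet
facet normal -0.528 -0.024 -0.849
outer loop
vertex 2.514 3.467 0.902
vertex 3.095 3.943 0.527
vertex 2.976 3.117 0.624
endloop
endfacet
facet normal -0.143 -0.725 0.674
outer loop
vertex 2.514 3.467 0.902
vertex 2.976 3.117 0.624
vertex 3.845 3.977 1.733
endloop
endfacet
facet normal -0.528 -0.024 -0.849
outer loop
vertex 2.976 3.117 0.624
vertex 3.095 3.943 0.527
vertex 3.509 3.252 0.289
endloop
endfacet
facet normal 0.420 -0.846 0.327
outer loop
vertex 2.976 3.117 0.624
vertex 3.509 3.252 0.289
vertex 3.845 3.977 1.733
endloop
endfacet

endsolid


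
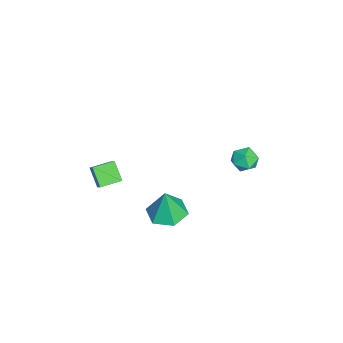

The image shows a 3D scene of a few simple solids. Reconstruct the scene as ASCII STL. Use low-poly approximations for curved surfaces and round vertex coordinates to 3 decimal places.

solid 
facet normal -0.127 0.051 -0.991
outer loop
vertex 3.974 0.473 -0.411
vertex 3.035 0.063 -0.312
vertex 3.157 1.085 -0.275
endloop
endfacet
facet normal 0.584 0.683 0.439
outer loop
vertex 3.974 0.473 -0.411
vertex 3.157 1.085 -0.275
vertex 3.245 -0.023 1.332
endloop
endfacet
facet normal -0.127 0.051 -0.991
outer loop
vertex 3.157 1.085 -0.275
vertex 3.035 0.063 -0.312
vertex 2.217 0.674 -0.176
endloop
endfacet
facet normal -0.284 0.782 0.555
outer loop
vertex 3.157 1.085 -0.275
vertex 2.217 0.674 -0.176
vertex 3.245 -0.023 1.332
endloop
endfacet
facet normal -0.127 0.051 -0.991
outer loop
vertex 2.217 0.674 -0.176
vertex 3.035 0.063 -0.312
vertex 2.095 -0.348 -0.213
endloop
endfacet
facet normal -0.807 0.075 0.585
outer loop
vertex 2.217 0.674 -0.176
vertex 2.095 -0.348 -0.213
vertex 3.245 -0.023 1.332
endloop
endfacet
facet normal -0.127 0.052 -0.991
outer loop
vertex 2.095 -0.348 -0.213
vertex 3.035 0.063 -0.312
vertex 2.913 -0.959 -0.35
endloop
endfacet
facet normal -0.463 -0.732 0.499
outer loop
vertex 2.095 -0.348 -0.213
vertex 2.913 -0.959 -0.35
vertex 3.245 -0.023 1.332
endloop
endfacet
facet normal -0.126 0.052 -0.991
outer loop
vertex 2.913 -0.959 -0.35
vertex 3.035 0.063 -0.312
vertex 3.852 -0.549 -0.448
endloop
endfacet
facet normal 0.403 -0.831 0.383
outer loop
vertex 2.913 -0.959 -0.35
vertex 3.852 -0.549 -0.448
vertex 3.245 -0.023 1.332
endloop
endfacet
facet normal -0.127 0.051 -0.991
outer loop
vertex 3.852 -0.549 -0.448
vertex 3.035 0.063 -0.312
vertex 3.974 0.473 -0.411
endloop
endfacet
facet normal 0.928 -0.123 0.353
outer loop
vertex 3.852 -0.549 -0.448
vertex 3.974 0.473 -0.411
vertex 3.245 -0.023 1.332
endloop
endfacet
facet normal -0.167 0.972 -0.164
outer loop
vertex -3.256 3.935 -2.828
vertex -3.943 3.889 -2.402
vertex -3.248 4.071 -2.03
endloop
endfacet
facet normal 0.533 0.833 -0.147
outer loop
vertex -3.256 3.935 -2.828
vertex -3.248 4.071 -2.03
vertex -2.659 3.634 -2.372
endloop
endfacet
facet normal 0.674 0.348 -0.652
outer loop
vertex -3.256 3.935 -2.828
vertex -2.659 3.634 -2.372
vertex -2.99 3.181 -2.956
endloop
endfacet
facet normal 0.061 0.188 -0.980
outer loop
vertex -3.256 3.935 -2.828
vertex -2.99 3.181 -2.956
vertex -3.784 3.339 -2.975
endloop
endfacet
facet normal -0.459 0.574 -0.678
outer loop
vertex -3.256 3.935 -2.828
vertex -3.784 3.339 -2.975
vertex -3.943 3.889 -2.402
endloop
endfacet
facet normal 0.685 0.543 0.486
outer loop
vertex -2.659 3.634 -2.372
vertex -3.248 4.071 -2.03
vertex -2.976 3.401 -1.665
endloop
endfacet
facet normal -0.447 0.767 0.460
outer loop
vertex -3.248 4.071 -2.03
vertex -3.943 3.889 -2.402
vertex -3.77 3.559 -1.684
endloop
endfacet
facet normal -0.920 0.122 -0.372
outer loop
vertex -3.943 3.889 -2.402
vertex -3.784 3.339 -2.975
vertex -4.101 3.106 -2.268
endloop
endfacet
facet normal -0.079 -0.501 -0.862
outer loop
vertex -3.784 3.339 -2.975
vertex -2.99 3.181 -2.956
vertex -3.512 2.669 -2.61
endloop
endfacet
facet normal 0.913 -0.241 -0.331
outer loop
vertex -2.99 3.181 -2.956
vertex -2.659 3.634 -2.372
vertex -2.817 2.851 -2.238
endloop
endfacet
facet normal -0.061 -0.188 0.980
outer loop
vertex -3.504 2.805 -1.812
vertex -2.976 3.401 -1.665
vertex -3.77 3.559 -1.684
endloop
endfacet
facet normal -0.674 -0.348 0.652
outer loop
vertex -3.504 2.805 -1.812
vertex -3.77 3.559 -1.684
vertex -4.101 3.106 -2.268
endloop
endfacet
facet normal -0.533 -0.833 0.147
outer loop
vertex -3.504 2.805 -1.812
vertex -4.101 3.106 -2.268
vertex -3.512 2.669 -2.61
endloop
endfacet
facet normal 0.167 -0.972 0.164
outer loop
vertex -3.504 2.805 -1.812
vertex -3.512 2.669 -2.61
vertex -2.817 2.851 -2.238
endloop
endfacet
facet normal 0.459 -0.574 0.678
outer loop
vertex -3.504 2.805 -1.812
vertex -2.817 2.851 -2.238
vertex -2.976 3.401 -1.665
endloop
endfacet
facet normal 0.079 0.501 0.862
outer loop
vertex -3.77 3.559 -1.684
vertex -2.976 3.401 -1.665
vertex -3.248 4.071 -2.03
endloop
endfacet
facet normal -0.913 0.241 0.331
outer loop
vertex -4.101 3.106 -2.268
vertex -3.77 3.559 -1.684
vertex -3.943 3.889 -2.402
endloop
endfacet
facet normal -0.685 -0.543 -0.486
outer loop
vertex -3.512 2.669 -2.61
vertex -4.101 3.106 -2.268
vertex -3.784 3.339 -2.975
endloop
endfacet
facet normal 0.447 -0.767 -0.460
outer loop
vertex -2.817 2.851 -2.238
vertex -3.512 2.669 -2.61
vertex -2.99 3.181 -2.956
endloop
endfacet
facet normal 0.920 -0.122 0.372
outer loop
vertex -2.976 3.401 -1.665
vertex -2.817 2.851 -2.238
vertex -2.659 3.634 -2.372
endloop
endfacet
facet normal -0.616 -0.382 0.689
outer loop
vertex 3.192 -3.365 2.984
vertex 2.761 -2.398 3.135
vertex 2.163 -3.654 1.903
endloop
endfacet
facet normal 0.403 -0.904 -0.142
outer loop
vertex 2.859 -3.222 1.125
vertex 3.192 -3.365 2.984
vertex 2.163 -3.654 1.903
endloop
endfacet
facet normal -0.616 -0.383 0.689
outer loop
vertex 2.163 -3.654 1.903
vertex 2.761 -2.398 3.135
vertex 1.732 -2.687 2.055
endloop
endfacet
facet normal -0.677 -0.190 -0.711
outer loop
vertex 1.732 -2.687 2.055
vertex 2.859 -3.222 1.125
vertex 2.163 -3.654 1.903
endloop
endfacet
facet normal 0.677 0.191 0.711
outer loop
vertex 3.192 -3.365 2.984
vertex 3.457 -1.966 2.357
vertex 2.761 -2.398 3.135
endloop
endfacet
facet normal 0.403 -0.904 -0.142
outer loop
vertex 3.888 -2.933 2.205
vertex 3.192 -3.365 2.984
vertex 2.859 -3.222 1.125
endloop
endfacet
facet normal 0.677 0.190 0.711
outer loop
vertex 3.888 -2.933 2.205
vertex 3.457 -1.966 2.357
vertex 3.192 -3.365 2.984
endloop
endfacet
facet normal -0.403 0.904 0.142
outer loop
vertex 2.761 -2.398 3.135
vertex 3.457 -1.966 2.357
vertex 1.732 -2.687 2.055
endloop
endfacet
facet normal -0.677 -0.191 -0.711
outer loop
vertex 2.428 -2.255 1.276
vertex 2.859 -3.222 1.125
vertex 1.732 -2.687 2.055
endloop
endfacet
facet normal -0.403 0.904 0.142
outer loop
vertex 1.732 -2.687 2.055
vertex 3.457 -1.966 2.357
vertex 2.428 -2.255 1.276
endloop
endfacet
facet normal 0.616 0.382 -0.689
outer loop
vertex 2.428 -2.255 1.276
vertex 3.888 -2.933 2.205
vertex 2.859 -3.222 1.125
endloop
endfacet
facet normal 0.616 0.383 -0.689
outer loop
vertex 3.457 -1.966 2.357
vertex 3.888 -2.933 2.205
vertex 2.428 -2.255 1.276
endloop
endfacet

endsolid


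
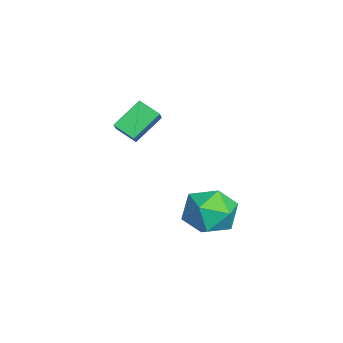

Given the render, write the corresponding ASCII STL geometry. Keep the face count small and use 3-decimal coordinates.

solid 
facet normal -0.424 0.672 0.607
outer loop
vertex 1.987 -0.696 3.785
vertex 2.462 0.008 3.337
vertex 1.129 -0.58 3.058
endloop
endfacet
facet normal -0.495 -0.733 0.467
outer loop
vertex 1.738 -1.548 2.183
vertex 1.987 -0.696 3.785
vertex 1.129 -0.58 3.058
endloop
endfacet
facet normal -0.424 0.672 0.607
outer loop
vertex 1.129 -0.58 3.058
vertex 2.462 0.008 3.337
vertex 1.604 0.124 2.61
endloop
endfacet
facet normal -0.759 0.103 -0.643
outer loop
vertex 1.604 0.124 2.61
vertex 1.738 -1.548 2.183
vertex 1.129 -0.58 3.058
endloop
endfacet
facet normal 0.759 -0.103 0.643
outer loop
vertex 1.987 -0.696 3.785
vertex 3.071 -0.96 2.462
vertex 2.462 0.008 3.337
endloop
endfacet
facet normal -0.495 -0.733 0.467
outer loop
vertex 2.596 -1.664 2.91
vertex 1.987 -0.696 3.785
vertex 1.738 -1.548 2.183
endloop
endfacet
facet normal 0.759 -0.103 0.643
outer loop
vertex 2.596 -1.664 2.91
vertex 3.071 -0.96 2.462
vertex 1.987 -0.696 3.785
endloop
endfacet
facet normal 0.495 0.733 -0.467
outer loop
vertex 2.462 0.008 3.337
vertex 3.071 -0.96 2.462
vertex 1.604 0.124 2.61
endloop
endfacet
facet normal -0.759 0.103 -0.643
outer loop
vertex 2.213 -0.844 1.735
vertex 1.738 -1.548 2.183
vertex 1.604 0.124 2.61
endloop
endfacet
facet normal 0.495 0.733 -0.467
outer loop
vertex 1.604 0.124 2.61
vertex 3.071 -0.96 2.462
vertex 2.213 -0.844 1.735
endloop
endfacet
facet normal 0.424 -0.672 -0.607
outer loop
vertex 2.213 -0.844 1.735
vertex 2.596 -1.664 2.91
vertex 1.738 -1.548 2.183
endloop
endfacet
facet normal 0.424 -0.672 -0.607
outer loop
vertex 3.071 -0.96 2.462
vertex 2.596 -1.664 2.91
vertex 2.213 -0.844 1.735
endloop
endfacet
facet normal -0.528 0.592 0.608
outer loop
vertex 3.297 2.791 -1.053
vertex 2.55 1.929 -0.862
vertex 3.476 2.054 -0.18
endloop
endfacet
facet normal 0.162 0.770 0.617
outer loop
vertex 3.297 2.791 -1.053
vertex 3.476 2.054 -0.18
vertex 4.363 2.395 -0.839
endloop
endfacet
facet normal 0.357 0.933 -0.050
outer loop
vertex 3.297 2.791 -1.053
vertex 4.363 2.395 -0.839
vertex 3.986 2.481 -1.929
endloop
endfacet
facet normal -0.214 0.855 -0.471
outer loop
vertex 3.297 2.791 -1.053
vertex 3.986 2.481 -1.929
vertex 2.866 2.192 -1.944
endloop
endfacet
facet normal -0.761 0.645 -0.066
outer loop
vertex 3.297 2.791 -1.053
vertex 2.866 2.192 -1.944
vertex 2.55 1.929 -0.862
endloop
endfacet
facet normal 0.535 0.197 0.822
outer loop
vertex 4.363 2.395 -0.839
vertex 3.476 2.054 -0.18
vertex 4.274 1.288 -0.516
endloop
endfacet
facet normal -0.583 -0.091 0.808
outer loop
vertex 3.476 2.054 -0.18
vertex 2.55 1.929 -0.862
vertex 3.154 0.999 -0.531
endloop
endfacet
facet normal -0.960 -0.005 -0.281
outer loop
vertex 2.55 1.929 -0.862
vertex 2.866 2.192 -1.944
vertex 2.777 1.085 -1.621
endloop
endfacet
facet normal -0.074 0.335 -0.939
outer loop
vertex 2.866 2.192 -1.944
vertex 3.986 2.481 -1.929
vertex 3.664 1.426 -2.28
endloop
endfacet
facet normal 0.850 0.460 -0.258
outer loop
vertex 3.986 2.481 -1.929
vertex 4.363 2.395 -0.839
vertex 4.59 1.551 -1.598
endloop
endfacet
facet normal 0.214 -0.855 0.471
outer loop
vertex 3.843 0.689 -1.407
vertex 4.274 1.288 -0.516
vertex 3.154 0.999 -0.531
endloop
endfacet
facet normal -0.357 -0.933 0.050
outer loop
vertex 3.843 0.689 -1.407
vertex 3.154 0.999 -0.531
vertex 2.777 1.085 -1.621
endloop
endfacet
facet normal -0.162 -0.770 -0.617
outer loop
vertex 3.843 0.689 -1.407
vertex 2.777 1.085 -1.621
vertex 3.664 1.426 -2.28
endloop
endfacet
facet normal 0.528 -0.592 -0.608
outer loop
vertex 3.843 0.689 -1.407
vertex 3.664 1.426 -2.28
vertex 4.59 1.551 -1.598
endloop
endfacet
facet normal 0.761 -0.645 0.066
outer loop
vertex 3.843 0.689 -1.407
vertex 4.59 1.551 -1.598
vertex 4.274 1.288 -0.516
endloop
endfacet
facet normal 0.074 -0.335 0.939
outer loop
vertex 3.154 0.999 -0.531
vertex 4.274 1.288 -0.516
vertex 3.476 2.054 -0.18
endloop
endfacet
facet normal -0.850 -0.460 0.258
outer loop
vertex 2.777 1.085 -1.621
vertex 3.154 0.999 -0.531
vertex 2.55 1.929 -0.862
endloop
endfacet
facet normal -0.535 -0.197 -0.822
outer loop
vertex 3.664 1.426 -2.28
vertex 2.777 1.085 -1.621
vertex 2.866 2.192 -1.944
endloop
endfacet
facet normal 0.583 0.091 -0.808
outer loop
vertex 4.59 1.551 -1.598
vertex 3.664 1.426 -2.28
vertex 3.986 2.481 -1.929
endloop
endfacet
facet normal 0.960 0.005 0.281
outer loop
vertex 4.274 1.288 -0.516
vertex 4.59 1.551 -1.598
vertex 4.363 2.395 -0.839
endloop
endfacet

endsolid


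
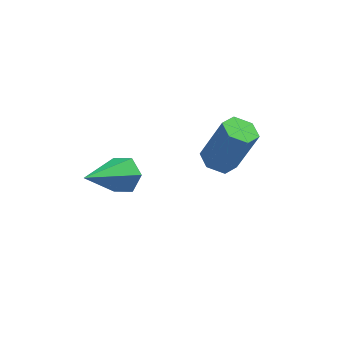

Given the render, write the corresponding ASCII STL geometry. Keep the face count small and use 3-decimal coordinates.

solid 
facet normal -0.388 -0.005 -0.922
outer loop
vertex 2.037 3.921 -3.753
vertex 1.751 3.455 -3.63
vertex 1.521 3.957 -3.536
endloop
endfacet
facet normal 0.057 0.998 -0.030
outer loop
vertex 2.037 3.921 -3.753
vertex 1.521 3.957 -3.536
vertex 2.634 3.93 -2.334
endloop
endfacet
facet normal 0.058 0.998 -0.032
outer loop
vertex 2.634 3.93 -2.334
vertex 1.521 3.957 -3.536
vertex 2.119 3.967 -2.117
endloop
endfacet
facet normal 0.389 0.007 0.921
outer loop
vertex 2.634 3.93 -2.334
vertex 2.119 3.967 -2.117
vertex 2.349 3.465 -2.21
endloop
endfacet
facet normal -0.389 -0.006 -0.921
outer loop
vertex 1.521 3.957 -3.536
vertex 1.751 3.455 -3.63
vertex 1.236 3.492 -3.413
endloop
endfacet
facet normal -0.768 0.555 0.320
outer loop
vertex 1.521 3.957 -3.536
vertex 1.236 3.492 -3.413
vertex 2.119 3.967 -2.117
endloop
endfacet
facet normal -0.768 0.554 0.320
outer loop
vertex 2.119 3.967 -2.117
vertex 1.236 3.492 -3.413
vertex 1.834 3.501 -1.994
endloop
endfacet
facet normal 0.387 0.007 0.922
outer loop
vertex 2.119 3.967 -2.117
vertex 1.834 3.501 -1.994
vertex 2.349 3.465 -2.21
endloop
endfacet
facet normal -0.389 -0.007 -0.921
outer loop
vertex 1.236 3.492 -3.413
vertex 1.751 3.455 -3.63
vertex 1.466 2.99 -3.506
endloop
endfacet
facet normal -0.825 -0.443 0.351
outer loop
vertex 1.236 3.492 -3.413
vertex 1.466 2.99 -3.506
vertex 1.834 3.501 -1.994
endloop
endfacet
facet normal -0.826 -0.442 0.350
outer loop
vertex 1.834 3.501 -1.994
vertex 1.466 2.99 -3.506
vertex 2.063 2.999 -2.087
endloop
endfacet
facet normal 0.387 0.006 0.922
outer loop
vertex 1.834 3.501 -1.994
vertex 2.063 2.999 -2.087
vertex 2.349 3.465 -2.21
endloop
endfacet
facet normal -0.389 -0.007 -0.921
outer loop
vertex 1.466 2.99 -3.506
vertex 1.751 3.455 -3.63
vertex 1.981 2.953 -3.723
endloop
endfacet
facet normal -0.059 -0.998 0.031
outer loop
vertex 1.466 2.99 -3.506
vertex 1.981 2.953 -3.723
vertex 2.063 2.999 -2.087
endloop
endfacet
facet normal -0.057 -0.998 0.031
outer loop
vertex 2.063 2.999 -2.087
vertex 1.981 2.953 -3.723
vertex 2.579 2.963 -2.304
endloop
endfacet
facet normal 0.388 0.005 0.922
outer loop
vertex 2.063 2.999 -2.087
vertex 2.579 2.963 -2.304
vertex 2.349 3.465 -2.21
endloop
endfacet
facet normal -0.387 -0.007 -0.922
outer loop
vertex 1.981 2.953 -3.723
vertex 1.751 3.455 -3.63
vertex 2.266 3.419 -3.846
endloop
endfacet
facet normal 0.768 -0.554 -0.320
outer loop
vertex 1.981 2.953 -3.723
vertex 2.266 3.419 -3.846
vertex 2.579 2.963 -2.304
endloop
endfacet
facet normal 0.768 -0.555 -0.320
outer loop
vertex 2.579 2.963 -2.304
vertex 2.266 3.419 -3.846
vertex 2.864 3.428 -2.427
endloop
endfacet
facet normal 0.389 0.006 0.921
outer loop
vertex 2.579 2.963 -2.304
vertex 2.864 3.428 -2.427
vertex 2.349 3.465 -2.21
endloop
endfacet
facet normal -0.387 -0.006 -0.922
outer loop
vertex 2.266 3.419 -3.846
vertex 1.751 3.455 -3.63
vertex 2.037 3.921 -3.753
endloop
endfacet
facet normal 0.826 0.442 -0.351
outer loop
vertex 2.266 3.419 -3.846
vertex 2.037 3.921 -3.753
vertex 2.864 3.428 -2.427
endloop
endfacet
facet normal 0.825 0.443 -0.350
outer loop
vertex 2.864 3.428 -2.427
vertex 2.037 3.921 -3.753
vertex 2.634 3.93 -2.334
endloop
endfacet
facet normal 0.389 0.007 0.921
outer loop
vertex 2.864 3.428 -2.427
vertex 2.634 3.93 -2.334
vertex 2.349 3.465 -2.21
endloop
endfacet
facet normal 0.491 0.685 -0.539
outer loop
vertex 0.007 0.5 -1.598
vertex -0.504 0.688 -1.825
vertex -0.296 0.929 -1.329
endloop
endfacet
facet normal 0.531 -0.148 0.834
outer loop
vertex 0.007 0.5 -1.598
vertex -0.296 0.929 -1.329
vertex -1.336 -0.468 -0.915
endloop
endfacet
facet normal 0.492 0.684 -0.539
outer loop
vertex -0.296 0.929 -1.329
vertex -0.504 0.688 -1.825
vertex -0.807 1.117 -1.557
endloop
endfacet
facet normal -0.231 0.430 0.873
outer loop
vertex -0.296 0.929 -1.329
vertex -0.807 1.117 -1.557
vertex -1.336 -0.468 -0.915
endloop
endfacet
facet normal 0.492 0.684 -0.539
outer loop
vertex -0.807 1.117 -1.557
vertex -0.504 0.688 -1.825
vertex -1.015 0.876 -2.053
endloop
endfacet
facet normal -0.904 0.380 0.194
outer loop
vertex -0.807 1.117 -1.557
vertex -1.015 0.876 -2.053
vertex -1.336 -0.468 -0.915
endloop
endfacet
facet normal 0.492 0.683 -0.540
outer loop
vertex -1.015 0.876 -2.053
vertex -0.504 0.688 -1.825
vertex -0.713 0.446 -2.322
endloop
endfacet
facet normal -0.816 -0.247 -0.522
outer loop
vertex -1.015 0.876 -2.053
vertex -0.713 0.446 -2.322
vertex -1.336 -0.468 -0.915
endloop
endfacet
facet normal 0.492 0.683 -0.540
outer loop
vertex -0.713 0.446 -2.322
vertex -0.504 0.688 -1.825
vertex -0.202 0.258 -2.094
endloop
endfacet
facet normal -0.054 -0.826 -0.561
outer loop
vertex -0.713 0.446 -2.322
vertex -0.202 0.258 -2.094
vertex -1.336 -0.468 -0.915
endloop
endfacet
facet normal 0.491 0.683 -0.540
outer loop
vertex -0.202 0.258 -2.094
vertex -0.504 0.688 -1.825
vertex 0.007 0.5 -1.598
endloop
endfacet
facet normal 0.619 -0.776 0.118
outer loop
vertex -0.202 0.258 -2.094
vertex 0.007 0.5 -1.598
vertex -1.336 -0.468 -0.915
endloop
endfacet

endsolid


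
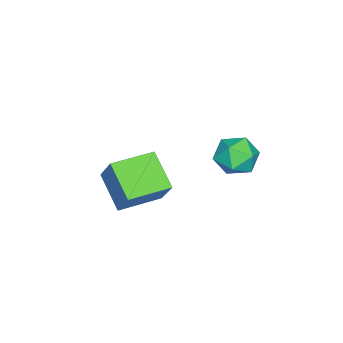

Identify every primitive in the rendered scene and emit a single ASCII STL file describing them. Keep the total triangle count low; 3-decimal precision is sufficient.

solid 
facet normal -0.744 0.668 -0.002
outer loop
vertex 0.818 0.991 1.063
vertex 1.878 2.17 0.016
vertex 0.183 0.279 -0.38
endloop
endfacet
facet normal -0.558 -0.620 0.552
outer loop
vertex 1.642 -1.03 -0.376
vertex 0.818 0.991 1.063
vertex 0.183 0.279 -0.38
endloop
endfacet
facet normal -0.744 0.668 -0.002
outer loop
vertex 0.183 0.279 -0.38
vertex 1.878 2.17 0.016
vertex 1.243 1.458 -1.427
endloop
endfacet
facet normal -0.367 -0.411 -0.834
outer loop
vertex 1.243 1.458 -1.427
vertex 1.642 -1.03 -0.376
vertex 0.183 0.279 -0.38
endloop
endfacet
facet normal 0.367 0.411 0.834
outer loop
vertex 0.818 0.991 1.063
vertex 3.337 0.861 0.02
vertex 1.878 2.17 0.016
endloop
endfacet
facet normal -0.558 -0.620 0.552
outer loop
vertex 2.277 -0.318 1.067
vertex 0.818 0.991 1.063
vertex 1.642 -1.03 -0.376
endloop
endfacet
facet normal 0.367 0.411 0.834
outer loop
vertex 2.277 -0.318 1.067
vertex 3.337 0.861 0.02
vertex 0.818 0.991 1.063
endloop
endfacet
facet normal 0.558 0.620 -0.552
outer loop
vertex 1.878 2.17 0.016
vertex 3.337 0.861 0.02
vertex 1.243 1.458 -1.427
endloop
endfacet
facet normal -0.367 -0.411 -0.834
outer loop
vertex 2.702 0.149 -1.423
vertex 1.642 -1.03 -0.376
vertex 1.243 1.458 -1.427
endloop
endfacet
facet normal 0.558 0.620 -0.552
outer loop
vertex 1.243 1.458 -1.427
vertex 3.337 0.861 0.02
vertex 2.702 0.149 -1.423
endloop
endfacet
facet normal 0.744 -0.668 0.002
outer loop
vertex 2.702 0.149 -1.423
vertex 2.277 -0.318 1.067
vertex 1.642 -1.03 -0.376
endloop
endfacet
facet normal 0.744 -0.668 0.002
outer loop
vertex 3.337 0.861 0.02
vertex 2.277 -0.318 1.067
vertex 2.702 0.149 -1.423
endloop
endfacet
facet normal -0.311 0.778 0.546
outer loop
vertex -3.104 4.167 -1.138
vertex -2.975 3.584 -0.235
vertex -2.155 4.18 -0.616
endloop
endfacet
facet normal 0.014 0.999 -0.050
outer loop
vertex -3.104 4.167 -1.138
vertex -2.155 4.18 -0.616
vertex -2.177 4.126 -1.698
endloop
endfacet
facet normal -0.335 0.720 -0.607
outer loop
vertex -3.104 4.167 -1.138
vertex -2.177 4.126 -1.698
vertex -3.011 3.497 -1.984
endloop
endfacet
facet normal -0.875 0.328 -0.356
outer loop
vertex -3.104 4.167 -1.138
vertex -3.011 3.497 -1.984
vertex -3.504 3.162 -1.08
endloop
endfacet
facet normal -0.860 0.363 0.357
outer loop
vertex -3.104 4.167 -1.138
vertex -3.504 3.162 -1.08
vertex -2.975 3.584 -0.235
endloop
endfacet
facet normal 0.677 0.734 -0.050
outer loop
vertex -2.177 4.126 -1.698
vertex -2.155 4.18 -0.616
vertex -1.476 3.518 -1.14
endloop
endfacet
facet normal 0.151 0.377 0.914
outer loop
vertex -2.155 4.18 -0.616
vertex -2.975 3.584 -0.235
vertex -1.969 3.183 -0.236
endloop
endfacet
facet normal -0.738 -0.293 0.608
outer loop
vertex -2.975 3.584 -0.235
vertex -3.504 3.162 -1.08
vertex -2.803 2.554 -0.522
endloop
endfacet
facet normal -0.762 -0.350 -0.545
outer loop
vertex -3.504 3.162 -1.08
vertex -3.011 3.497 -1.984
vertex -2.825 2.5 -1.604
endloop
endfacet
facet normal 0.112 0.284 -0.952
outer loop
vertex -3.011 3.497 -1.984
vertex -2.177 4.126 -1.698
vertex -2.005 3.096 -1.985
endloop
endfacet
facet normal 0.875 -0.328 0.356
outer loop
vertex -1.876 2.513 -1.082
vertex -1.476 3.518 -1.14
vertex -1.969 3.183 -0.236
endloop
endfacet
facet normal 0.335 -0.720 0.607
outer loop
vertex -1.876 2.513 -1.082
vertex -1.969 3.183 -0.236
vertex -2.803 2.554 -0.522
endloop
endfacet
facet normal -0.014 -0.999 0.050
outer loop
vertex -1.876 2.513 -1.082
vertex -2.803 2.554 -0.522
vertex -2.825 2.5 -1.604
endloop
endfacet
facet normal 0.311 -0.778 -0.546
outer loop
vertex -1.876 2.513 -1.082
vertex -2.825 2.5 -1.604
vertex -2.005 3.096 -1.985
endloop
endfacet
facet normal 0.860 -0.363 -0.357
outer loop
vertex -1.876 2.513 -1.082
vertex -2.005 3.096 -1.985
vertex -1.476 3.518 -1.14
endloop
endfacet
facet normal 0.762 0.350 0.545
outer loop
vertex -1.969 3.183 -0.236
vertex -1.476 3.518 -1.14
vertex -2.155 4.18 -0.616
endloop
endfacet
facet normal -0.112 -0.284 0.952
outer loop
vertex -2.803 2.554 -0.522
vertex -1.969 3.183 -0.236
vertex -2.975 3.584 -0.235
endloop
endfacet
facet normal -0.677 -0.734 0.050
outer loop
vertex -2.825 2.5 -1.604
vertex -2.803 2.554 -0.522
vertex -3.504 3.162 -1.08
endloop
endfacet
facet normal -0.151 -0.377 -0.914
outer loop
vertex -2.005 3.096 -1.985
vertex -2.825 2.5 -1.604
vertex -3.011 3.497 -1.984
endloop
endfacet
facet normal 0.738 0.293 -0.608
outer loop
vertex -1.476 3.518 -1.14
vertex -2.005 3.096 -1.985
vertex -2.177 4.126 -1.698
endloop
endfacet

endsolid


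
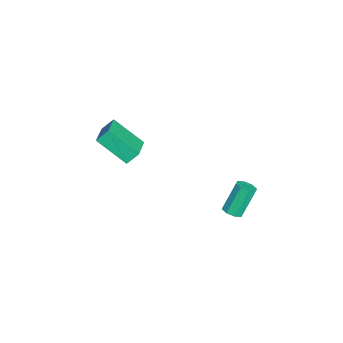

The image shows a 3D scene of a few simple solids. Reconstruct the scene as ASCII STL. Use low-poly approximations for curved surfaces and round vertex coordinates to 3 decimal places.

solid 
facet normal 0.355 -0.344 -0.869
outer loop
vertex 0.477 3.688 -0.414
vertex 0.168 3.202 -0.348
vertex 0.071 3.719 -0.592
endloop
endfacet
facet normal 0.199 0.936 -0.290
outer loop
vertex 0.477 3.688 -0.414
vertex 0.071 3.719 -0.592
vertex -0.159 4.305 1.141
endloop
endfacet
facet normal 0.197 0.936 -0.291
outer loop
vertex -0.159 4.305 1.141
vertex 0.071 3.719 -0.592
vertex -0.565 4.335 0.963
endloop
endfacet
facet normal -0.355 0.345 0.869
outer loop
vertex -0.159 4.305 1.141
vertex -0.565 4.335 0.963
vertex -0.468 3.818 1.208
endloop
endfacet
facet normal 0.356 -0.343 -0.869
outer loop
vertex 0.071 3.719 -0.592
vertex 0.168 3.202 -0.348
vertex -0.278 3.446 -0.627
endloop
endfacet
facet normal -0.507 0.710 -0.489
outer loop
vertex 0.071 3.719 -0.592
vertex -0.278 3.446 -0.627
vertex -0.565 4.335 0.963
endloop
endfacet
facet normal -0.505 0.711 -0.489
outer loop
vertex -0.565 4.335 0.963
vertex -0.278 3.446 -0.627
vertex -0.914 4.063 0.928
endloop
endfacet
facet normal -0.356 0.345 0.869
outer loop
vertex -0.565 4.335 0.963
vertex -0.914 4.063 0.928
vertex -0.468 3.818 1.208
endloop
endfacet
facet normal 0.355 -0.345 -0.869
outer loop
vertex -0.278 3.446 -0.627
vertex 0.168 3.202 -0.348
vertex -0.365 3.031 -0.498
endloop
endfacet
facet normal -0.914 0.067 -0.400
outer loop
vertex -0.278 3.446 -0.627
vertex -0.365 3.031 -0.498
vertex -0.914 4.063 0.928
endloop
endfacet
facet normal -0.914 0.067 -0.400
outer loop
vertex -0.914 4.063 0.928
vertex -0.365 3.031 -0.498
vertex -1.001 3.648 1.057
endloop
endfacet
facet normal -0.356 0.345 0.869
outer loop
vertex -0.914 4.063 0.928
vertex -1.001 3.648 1.057
vertex -0.468 3.818 1.208
endloop
endfacet
facet normal 0.355 -0.345 -0.869
outer loop
vertex -0.365 3.031 -0.498
vertex 0.168 3.202 -0.348
vertex -0.141 2.715 -0.281
endloop
endfacet
facet normal -0.787 -0.612 -0.079
outer loop
vertex -0.365 3.031 -0.498
vertex -0.141 2.715 -0.281
vertex -1.001 3.648 1.057
endloop
endfacet
facet normal -0.787 -0.612 -0.079
outer loop
vertex -1.001 3.648 1.057
vertex -0.141 2.715 -0.281
vertex -0.777 3.332 1.274
endloop
endfacet
facet normal -0.356 0.344 0.869
outer loop
vertex -1.001 3.648 1.057
vertex -0.777 3.332 1.274
vertex -0.468 3.818 1.208
endloop
endfacet
facet normal 0.355 -0.345 -0.869
outer loop
vertex -0.141 2.715 -0.281
vertex 0.168 3.202 -0.348
vertex 0.265 2.685 -0.103
endloop
endfacet
facet normal -0.197 -0.936 0.291
outer loop
vertex -0.141 2.715 -0.281
vertex 0.265 2.685 -0.103
vertex -0.777 3.332 1.274
endloop
endfacet
facet normal -0.199 -0.936 0.290
outer loop
vertex -0.777 3.332 1.274
vertex 0.265 2.685 -0.103
vertex -0.371 3.301 1.452
endloop
endfacet
facet normal -0.355 0.344 0.869
outer loop
vertex -0.777 3.332 1.274
vertex -0.371 3.301 1.452
vertex -0.468 3.818 1.208
endloop
endfacet
facet normal 0.356 -0.345 -0.869
outer loop
vertex 0.265 2.685 -0.103
vertex 0.168 3.202 -0.348
vertex 0.614 2.957 -0.068
endloop
endfacet
facet normal 0.505 -0.711 0.488
outer loop
vertex 0.265 2.685 -0.103
vertex 0.614 2.957 -0.068
vertex -0.371 3.301 1.452
endloop
endfacet
facet normal 0.507 -0.710 0.489
outer loop
vertex -0.371 3.301 1.452
vertex 0.614 2.957 -0.068
vertex -0.022 3.574 1.487
endloop
endfacet
facet normal -0.356 0.343 0.869
outer loop
vertex -0.371 3.301 1.452
vertex -0.022 3.574 1.487
vertex -0.468 3.818 1.208
endloop
endfacet
facet normal 0.356 -0.345 -0.869
outer loop
vertex 0.614 2.957 -0.068
vertex 0.168 3.202 -0.348
vertex 0.701 3.372 -0.197
endloop
endfacet
facet normal 0.914 -0.067 0.400
outer loop
vertex 0.614 2.957 -0.068
vertex 0.701 3.372 -0.197
vertex -0.022 3.574 1.487
endloop
endfacet
facet normal 0.914 -0.067 0.400
outer loop
vertex -0.022 3.574 1.487
vertex 0.701 3.372 -0.197
vertex 0.065 3.989 1.358
endloop
endfacet
facet normal -0.355 0.345 0.869
outer loop
vertex -0.022 3.574 1.487
vertex 0.065 3.989 1.358
vertex -0.468 3.818 1.208
endloop
endfacet
facet normal 0.356 -0.344 -0.869
outer loop
vertex 0.701 3.372 -0.197
vertex 0.168 3.202 -0.348
vertex 0.477 3.688 -0.414
endloop
endfacet
facet normal 0.787 0.612 0.079
outer loop
vertex 0.701 3.372 -0.197
vertex 0.477 3.688 -0.414
vertex 0.065 3.989 1.358
endloop
endfacet
facet normal 0.787 0.612 0.079
outer loop
vertex 0.065 3.989 1.358
vertex 0.477 3.688 -0.414
vertex -0.159 4.305 1.141
endloop
endfacet
facet normal -0.355 0.345 0.869
outer loop
vertex 0.065 3.989 1.358
vertex -0.159 4.305 1.141
vertex -0.468 3.818 1.208
endloop
endfacet
facet normal -0.958 0.008 -0.286
outer loop
vertex -4.532 -3.57 1.969
vertex -4.119 -1.927 0.629
vertex -4.332 -4.18 1.282
endloop
endfacet
facet normal -0.191 -0.761 0.620
outer loop
vertex -2.761 -4.193 1.751
vertex -4.532 -3.57 1.969
vertex -4.332 -4.18 1.282
endloop
endfacet
facet normal -0.958 0.008 -0.286
outer loop
vertex -4.332 -4.18 1.282
vertex -4.119 -1.927 0.629
vertex -3.919 -2.537 -0.058
endloop
endfacet
facet normal 0.213 -0.649 -0.730
outer loop
vertex -3.919 -2.537 -0.058
vertex -2.761 -4.193 1.751
vertex -4.332 -4.18 1.282
endloop
endfacet
facet normal -0.213 0.649 0.730
outer loop
vertex -4.532 -3.57 1.969
vertex -2.548 -1.94 1.098
vertex -4.119 -1.927 0.629
endloop
endfacet
facet normal -0.191 -0.761 0.620
outer loop
vertex -2.961 -3.583 2.438
vertex -4.532 -3.57 1.969
vertex -2.761 -4.193 1.751
endloop
endfacet
facet normal -0.213 0.649 0.730
outer loop
vertex -2.961 -3.583 2.438
vertex -2.548 -1.94 1.098
vertex -4.532 -3.57 1.969
endloop
endfacet
facet normal 0.191 0.761 -0.620
outer loop
vertex -4.119 -1.927 0.629
vertex -2.548 -1.94 1.098
vertex -3.919 -2.537 -0.058
endloop
endfacet
facet normal 0.213 -0.649 -0.730
outer loop
vertex -2.348 -2.55 0.411
vertex -2.761 -4.193 1.751
vertex -3.919 -2.537 -0.058
endloop
endfacet
facet normal 0.191 0.761 -0.620
outer loop
vertex -3.919 -2.537 -0.058
vertex -2.548 -1.94 1.098
vertex -2.348 -2.55 0.411
endloop
endfacet
facet normal 0.958 -0.008 0.286
outer loop
vertex -2.348 -2.55 0.411
vertex -2.961 -3.583 2.438
vertex -2.761 -4.193 1.751
endloop
endfacet
facet normal 0.958 -0.008 0.286
outer loop
vertex -2.548 -1.94 1.098
vertex -2.961 -3.583 2.438
vertex -2.348 -2.55 0.411
endloop
endfacet

endsolid
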